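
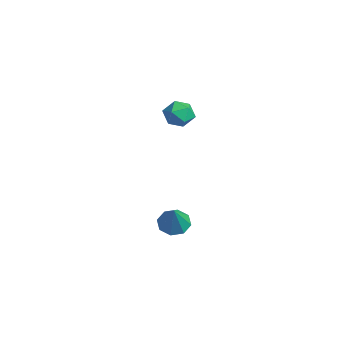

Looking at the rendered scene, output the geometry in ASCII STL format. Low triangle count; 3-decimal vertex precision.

solid 
facet normal 0.316 -0.188 0.930
outer loop
vertex -1.174 -0.843 4.025
vertex -1.756 -1.152 4.16
vertex -1.238 -1.503 3.913
endloop
endfacet
facet normal 0.865 -0.164 0.474
outer loop
vertex -1.174 -0.843 4.025
vertex -1.238 -1.503 3.913
vertex -0.919 -1.115 3.466
endloop
endfacet
facet normal 0.864 0.476 0.163
outer loop
vertex -1.174 -0.843 4.025
vertex -0.919 -1.115 3.466
vertex -1.239 -0.524 3.436
endloop
endfacet
facet normal 0.314 0.849 0.425
outer loop
vertex -1.174 -0.843 4.025
vertex -1.239 -0.524 3.436
vertex -1.757 -0.547 3.865
endloop
endfacet
facet normal -0.024 0.438 0.899
outer loop
vertex -1.174 -0.843 4.025
vertex -1.757 -0.547 3.865
vertex -1.756 -1.152 4.16
endloop
endfacet
facet normal 0.754 -0.656 -0.031
outer loop
vertex -0.919 -1.115 3.466
vertex -1.238 -1.503 3.913
vertex -1.343 -1.593 3.255
endloop
endfacet
facet normal -0.134 -0.695 0.707
outer loop
vertex -1.238 -1.503 3.913
vertex -1.756 -1.152 4.16
vertex -1.861 -1.616 3.684
endloop
endfacet
facet normal -0.685 0.318 0.655
outer loop
vertex -1.756 -1.152 4.16
vertex -1.757 -0.547 3.865
vertex -2.181 -1.025 3.654
endloop
endfacet
facet normal -0.137 0.984 -0.113
outer loop
vertex -1.757 -0.547 3.865
vertex -1.239 -0.524 3.436
vertex -1.862 -0.637 3.207
endloop
endfacet
facet normal 0.753 0.380 -0.537
outer loop
vertex -1.239 -0.524 3.436
vertex -0.919 -1.115 3.466
vertex -1.344 -0.988 2.96
endloop
endfacet
facet normal -0.314 -0.849 -0.425
outer loop
vertex -1.926 -1.297 3.095
vertex -1.343 -1.593 3.255
vertex -1.861 -1.616 3.684
endloop
endfacet
facet normal -0.864 -0.476 -0.163
outer loop
vertex -1.926 -1.297 3.095
vertex -1.861 -1.616 3.684
vertex -2.181 -1.025 3.654
endloop
endfacet
facet normal -0.865 0.164 -0.474
outer loop
vertex -1.926 -1.297 3.095
vertex -2.181 -1.025 3.654
vertex -1.862 -0.637 3.207
endloop
endfacet
facet normal -0.316 0.188 -0.930
outer loop
vertex -1.926 -1.297 3.095
vertex -1.862 -0.637 3.207
vertex -1.344 -0.988 2.96
endloop
endfacet
facet normal 0.024 -0.438 -0.899
outer loop
vertex -1.926 -1.297 3.095
vertex -1.344 -0.988 2.96
vertex -1.343 -1.593 3.255
endloop
endfacet
facet normal 0.137 -0.984 0.113
outer loop
vertex -1.861 -1.616 3.684
vertex -1.343 -1.593 3.255
vertex -1.238 -1.503 3.913
endloop
endfacet
facet normal -0.753 -0.380 0.537
outer loop
vertex -2.181 -1.025 3.654
vertex -1.861 -1.616 3.684
vertex -1.756 -1.152 4.16
endloop
endfacet
facet normal -0.754 0.656 0.031
outer loop
vertex -1.862 -0.637 3.207
vertex -2.181 -1.025 3.654
vertex -1.757 -0.547 3.865
endloop
endfacet
facet normal 0.134 0.695 -0.707
outer loop
vertex -1.344 -0.988 2.96
vertex -1.862 -0.637 3.207
vertex -1.239 -0.524 3.436
endloop
endfacet
facet normal 0.685 -0.318 -0.655
outer loop
vertex -1.343 -1.593 3.255
vertex -1.344 -0.988 2.96
vertex -0.919 -1.115 3.466
endloop
endfacet
facet normal -0.505 0.223 -0.834
outer loop
vertex -0.279 -1.108 -1.848
vertex -0.635 -1.66 -1.78
vertex -0.698 -1.036 -1.575
endloop
endfacet
facet normal 0.417 0.802 0.428
outer loop
vertex -0.279 -1.108 -1.848
vertex -0.698 -1.036 -1.575
vertex 0.095 -1.98 -0.58
endloop
endfacet
facet normal -0.507 0.222 -0.833
outer loop
vertex -0.698 -1.036 -1.575
vertex -0.635 -1.66 -1.78
vertex -1.079 -1.329 -1.421
endloop
endfacet
facet normal -0.185 0.635 0.750
outer loop
vertex -0.698 -1.036 -1.575
vertex -1.079 -1.329 -1.421
vertex 0.095 -1.98 -0.58
endloop
endfacet
facet normal -0.507 0.223 -0.833
outer loop
vertex -1.079 -1.329 -1.421
vertex -0.635 -1.66 -1.78
vertex -1.2 -1.816 -1.478
endloop
endfacet
facet normal -0.566 0.044 0.824
outer loop
vertex -1.079 -1.329 -1.421
vertex -1.2 -1.816 -1.478
vertex 0.095 -1.98 -0.58
endloop
endfacet
facet normal -0.507 0.222 -0.833
outer loop
vertex -1.2 -1.816 -1.478
vertex -0.635 -1.66 -1.78
vertex -0.99 -2.212 -1.711
endloop
endfacet
facet normal -0.498 -0.621 0.605
outer loop
vertex -1.2 -1.816 -1.478
vertex -0.99 -2.212 -1.711
vertex 0.095 -1.98 -0.58
endloop
endfacet
facet normal -0.507 0.222 -0.833
outer loop
vertex -0.99 -2.212 -1.711
vertex -0.635 -1.66 -1.78
vertex -0.571 -2.284 -1.985
endloop
endfacet
facet normal -0.023 -0.975 0.222
outer loop
vertex -0.99 -2.212 -1.711
vertex -0.571 -2.284 -1.985
vertex 0.095 -1.98 -0.58
endloop
endfacet
facet normal -0.506 0.222 -0.834
outer loop
vertex -0.571 -2.284 -1.985
vertex -0.635 -1.66 -1.78
vertex -0.19 -1.99 -2.138
endloop
endfacet
facet normal 0.582 -0.807 -0.101
outer loop
vertex -0.571 -2.284 -1.985
vertex -0.19 -1.99 -2.138
vertex 0.095 -1.98 -0.58
endloop
endfacet
facet normal -0.506 0.222 -0.833
outer loop
vertex -0.19 -1.99 -2.138
vertex -0.635 -1.66 -1.78
vertex -0.069 -1.503 -2.082
endloop
endfacet
facet normal 0.960 -0.219 -0.174
outer loop
vertex -0.19 -1.99 -2.138
vertex -0.069 -1.503 -2.082
vertex 0.095 -1.98 -0.58
endloop
endfacet
facet normal -0.506 0.224 -0.833
outer loop
vertex -0.069 -1.503 -2.082
vertex -0.635 -1.66 -1.78
vertex -0.279 -1.108 -1.848
endloop
endfacet
facet normal 0.893 0.448 0.045
outer loop
vertex -0.069 -1.503 -2.082
vertex -0.279 -1.108 -1.848
vertex 0.095 -1.98 -0.58
endloop
endfacet

endsolid


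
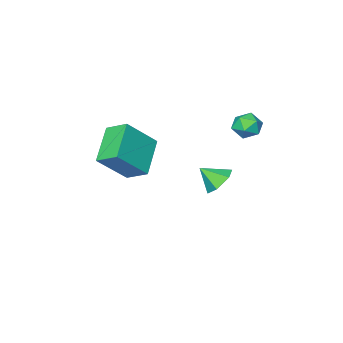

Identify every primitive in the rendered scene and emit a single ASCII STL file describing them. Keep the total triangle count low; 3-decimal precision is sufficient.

solid 
facet normal -0.692 0.143 -0.708
outer loop
vertex -0.642 -0.062 2.794
vertex 0.61 0.985 1.783
vertex -0.285 -1.012 2.253
endloop
endfacet
facet normal -0.652 -0.545 0.527
outer loop
vertex 1.03 -1.285 3.597
vertex -0.642 -0.062 2.794
vertex -0.285 -1.012 2.253
endloop
endfacet
facet normal -0.692 0.144 -0.707
outer loop
vertex -0.285 -1.012 2.253
vertex 0.61 0.985 1.783
vertex 0.967 0.035 1.241
endloop
endfacet
facet normal 0.310 -0.826 -0.471
outer loop
vertex 0.967 0.035 1.241
vertex 1.03 -1.285 3.597
vertex -0.285 -1.012 2.253
endloop
endfacet
facet normal -0.310 0.826 0.471
outer loop
vertex -0.642 -0.062 2.794
vertex 1.925 0.712 3.127
vertex 0.61 0.985 1.783
endloop
endfacet
facet normal -0.652 -0.545 0.527
outer loop
vertex 0.673 -0.335 4.139
vertex -0.642 -0.062 2.794
vertex 1.03 -1.285 3.597
endloop
endfacet
facet normal -0.310 0.826 0.471
outer loop
vertex 0.673 -0.335 4.139
vertex 1.925 0.712 3.127
vertex -0.642 -0.062 2.794
endloop
endfacet
facet normal 0.652 0.546 -0.527
outer loop
vertex 0.61 0.985 1.783
vertex 1.925 0.712 3.127
vertex 0.967 0.035 1.241
endloop
endfacet
facet normal 0.310 -0.826 -0.471
outer loop
vertex 2.282 -0.238 2.586
vertex 1.03 -1.285 3.597
vertex 0.967 0.035 1.241
endloop
endfacet
facet normal 0.652 0.545 -0.527
outer loop
vertex 0.967 0.035 1.241
vertex 1.925 0.712 3.127
vertex 2.282 -0.238 2.586
endloop
endfacet
facet normal 0.692 -0.144 0.708
outer loop
vertex 2.282 -0.238 2.586
vertex 0.673 -0.335 4.139
vertex 1.03 -1.285 3.597
endloop
endfacet
facet normal 0.692 -0.143 0.708
outer loop
vertex 1.925 0.712 3.127
vertex 0.673 -0.335 4.139
vertex 2.282 -0.238 2.586
endloop
endfacet
facet normal -0.507 0.576 -0.641
outer loop
vertex -3.383 -0.181 -1.425
vertex -4.002 -0.129 -0.889
vertex -3.396 0.424 -0.871
endloop
endfacet
facet normal 1.000 -0.003 0.026
outer loop
vertex -3.383 -0.181 -1.425
vertex -3.396 0.424 -0.871
vertex -3.418 -0.791 -0.151
endloop
endfacet
facet normal -0.507 0.576 -0.641
outer loop
vertex -3.396 0.424 -0.871
vertex -4.002 -0.129 -0.889
vertex -4.015 0.476 -0.335
endloop
endfacet
facet normal 0.621 0.391 0.679
outer loop
vertex -3.396 0.424 -0.871
vertex -4.015 0.476 -0.335
vertex -3.418 -0.791 -0.151
endloop
endfacet
facet normal -0.507 0.576 -0.641
outer loop
vertex -4.015 0.476 -0.335
vertex -4.002 -0.129 -0.889
vertex -4.62 -0.077 -0.353
endloop
endfacet
facet normal -0.112 0.091 0.990
outer loop
vertex -4.015 0.476 -0.335
vertex -4.62 -0.077 -0.353
vertex -3.418 -0.791 -0.151
endloop
endfacet
facet normal -0.507 0.576 -0.641
outer loop
vertex -4.62 -0.077 -0.353
vertex -4.002 -0.129 -0.889
vertex -4.607 -0.682 -0.907
endloop
endfacet
facet normal -0.467 -0.603 0.647
outer loop
vertex -4.62 -0.077 -0.353
vertex -4.607 -0.682 -0.907
vertex -3.418 -0.791 -0.151
endloop
endfacet
facet normal -0.507 0.575 -0.642
outer loop
vertex -4.607 -0.682 -0.907
vertex -4.002 -0.129 -0.889
vertex -3.988 -0.734 -1.442
endloop
endfacet
facet normal -0.088 -0.996 -0.005
outer loop
vertex -4.607 -0.682 -0.907
vertex -3.988 -0.734 -1.442
vertex -3.418 -0.791 -0.151
endloop
endfacet
facet normal -0.507 0.575 -0.642
outer loop
vertex -3.988 -0.734 -1.442
vertex -4.002 -0.129 -0.889
vertex -3.383 -0.181 -1.425
endloop
endfacet
facet normal 0.645 -0.696 -0.316
outer loop
vertex -3.988 -0.734 -1.442
vertex -3.383 -0.181 -1.425
vertex -3.418 -0.791 -0.151
endloop
endfacet
facet normal -0.511 0.844 0.162
outer loop
vertex -4.05 2.332 3.145
vertex -4.58 1.951 3.461
vertex -4.03 2.207 3.86
endloop
endfacet
facet normal 0.193 0.967 0.164
outer loop
vertex -4.05 2.332 3.145
vertex -4.03 2.207 3.86
vertex -3.424 2.153 3.465
endloop
endfacet
facet normal 0.455 0.759 -0.465
outer loop
vertex -4.05 2.332 3.145
vertex -3.424 2.153 3.465
vertex -3.598 1.864 2.823
endloop
endfacet
facet normal -0.086 0.507 -0.858
outer loop
vertex -4.05 2.332 3.145
vertex -3.598 1.864 2.823
vertex -4.313 1.739 2.821
endloop
endfacet
facet normal -0.683 0.560 -0.470
outer loop
vertex -4.05 2.332 3.145
vertex -4.313 1.739 2.821
vertex -4.58 1.951 3.461
endloop
endfacet
facet normal 0.487 0.559 0.671
outer loop
vertex -3.424 2.153 3.465
vertex -4.03 2.207 3.86
vertex -3.567 1.661 3.979
endloop
endfacet
facet normal -0.652 0.361 0.667
outer loop
vertex -4.03 2.207 3.86
vertex -4.58 1.951 3.461
vertex -4.282 1.536 3.977
endloop
endfacet
facet normal -0.930 -0.100 -0.355
outer loop
vertex -4.58 1.951 3.461
vertex -4.313 1.739 2.821
vertex -4.456 1.247 3.335
endloop
endfacet
facet normal 0.035 -0.184 -0.982
outer loop
vertex -4.313 1.739 2.821
vertex -3.598 1.864 2.823
vertex -3.85 1.193 2.94
endloop
endfacet
facet normal 0.911 0.223 -0.347
outer loop
vertex -3.598 1.864 2.823
vertex -3.424 2.153 3.465
vertex -3.3 1.449 3.339
endloop
endfacet
facet normal 0.086 -0.507 0.858
outer loop
vertex -3.83 1.068 3.655
vertex -3.567 1.661 3.979
vertex -4.282 1.536 3.977
endloop
endfacet
facet normal -0.455 -0.759 0.465
outer loop
vertex -3.83 1.068 3.655
vertex -4.282 1.536 3.977
vertex -4.456 1.247 3.335
endloop
endfacet
facet normal -0.193 -0.967 -0.164
outer loop
vertex -3.83 1.068 3.655
vertex -4.456 1.247 3.335
vertex -3.85 1.193 2.94
endloop
endfacet
facet normal 0.511 -0.844 -0.162
outer loop
vertex -3.83 1.068 3.655
vertex -3.85 1.193 2.94
vertex -3.3 1.449 3.339
endloop
endfacet
facet normal 0.683 -0.560 0.470
outer loop
vertex -3.83 1.068 3.655
vertex -3.3 1.449 3.339
vertex -3.567 1.661 3.979
endloop
endfacet
facet normal -0.035 0.184 0.982
outer loop
vertex -4.282 1.536 3.977
vertex -3.567 1.661 3.979
vertex -4.03 2.207 3.86
endloop
endfacet
facet normal -0.911 -0.223 0.347
outer loop
vertex -4.456 1.247 3.335
vertex -4.282 1.536 3.977
vertex -4.58 1.951 3.461
endloop
endfacet
facet normal -0.487 -0.559 -0.671
outer loop
vertex -3.85 1.193 2.94
vertex -4.456 1.247 3.335
vertex -4.313 1.739 2.821
endloop
endfacet
facet normal 0.652 -0.361 -0.667
outer loop
vertex -3.3 1.449 3.339
vertex -3.85 1.193 2.94
vertex -3.598 1.864 2.823
endloop
endfacet
facet normal 0.930 0.100 0.355
outer loop
vertex -3.567 1.661 3.979
vertex -3.3 1.449 3.339
vertex -3.424 2.153 3.465
endloop
endfacet

endsolid


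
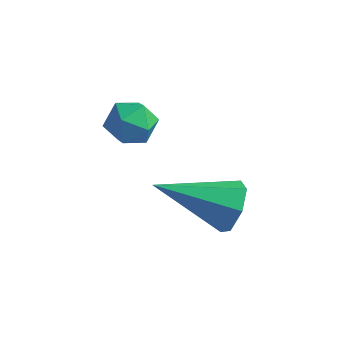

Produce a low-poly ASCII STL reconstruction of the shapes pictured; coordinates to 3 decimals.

solid 
facet normal 0.805 0.429 -0.410
outer loop
vertex 3.027 -1.785 2.051
vertex 2.547 -1.342 1.573
vertex 2.828 -1.163 2.311
endloop
endfacet
facet normal 0.239 -0.308 0.921
outer loop
vertex 3.027 -1.785 2.051
vertex 2.828 -1.163 2.311
vertex 0.793 -2.278 2.467
endloop
endfacet
facet normal 0.804 0.429 -0.410
outer loop
vertex 2.828 -1.163 2.311
vertex 2.547 -1.342 1.573
vertex 2.417 -0.676 2.015
endloop
endfacet
facet normal -0.157 0.413 0.897
outer loop
vertex 2.828 -1.163 2.311
vertex 2.417 -0.676 2.015
vertex 0.793 -2.278 2.467
endloop
endfacet
facet normal 0.804 0.429 -0.411
outer loop
vertex 2.417 -0.676 2.015
vertex 2.547 -1.342 1.573
vertex 2.104 -0.691 1.386
endloop
endfacet
facet normal -0.628 0.720 0.295
outer loop
vertex 2.417 -0.676 2.015
vertex 2.104 -0.691 1.386
vertex 0.793 -2.278 2.467
endloop
endfacet
facet normal 0.804 0.429 -0.411
outer loop
vertex 2.104 -0.691 1.386
vertex 2.547 -1.342 1.573
vertex 2.124 -1.196 0.897
endloop
endfacet
facet normal -0.818 0.383 -0.429
outer loop
vertex 2.104 -0.691 1.386
vertex 2.124 -1.196 0.897
vertex 0.793 -2.278 2.467
endloop
endfacet
facet normal 0.804 0.429 -0.411
outer loop
vertex 2.124 -1.196 0.897
vertex 2.547 -1.342 1.573
vertex 2.463 -1.811 0.918
endloop
endfacet
facet normal -0.584 -0.347 -0.734
outer loop
vertex 2.124 -1.196 0.897
vertex 2.463 -1.811 0.918
vertex 0.793 -2.278 2.467
endloop
endfacet
facet normal 0.805 0.429 -0.410
outer loop
vertex 2.463 -1.811 0.918
vertex 2.547 -1.342 1.573
vertex 2.865 -2.074 1.431
endloop
endfacet
facet normal -0.104 -0.916 -0.388
outer loop
vertex 2.463 -1.811 0.918
vertex 2.865 -2.074 1.431
vertex 0.793 -2.278 2.467
endloop
endfacet
facet normal 0.805 0.429 -0.410
outer loop
vertex 2.865 -2.074 1.431
vertex 2.547 -1.342 1.573
vertex 3.027 -1.785 2.051
endloop
endfacet
facet normal 0.264 -0.899 0.350
outer loop
vertex 2.865 -2.074 1.431
vertex 3.027 -1.785 2.051
vertex 0.793 -2.278 2.467
endloop
endfacet
facet normal -0.232 0.568 0.790
outer loop
vertex -0.661 -0.405 3.562
vertex -0.985 -1.002 3.896
vertex -0.25 -0.858 4.008
endloop
endfacet
facet normal 0.367 0.800 0.475
outer loop
vertex -0.661 -0.405 3.562
vertex -0.25 -0.858 4.008
vertex 0.04 -0.604 3.356
endloop
endfacet
facet normal 0.212 0.956 -0.203
outer loop
vertex -0.661 -0.405 3.562
vertex 0.04 -0.604 3.356
vertex -0.516 -0.59 2.843
endloop
endfacet
facet normal -0.482 0.820 -0.308
outer loop
vertex -0.661 -0.405 3.562
vertex -0.516 -0.59 2.843
vertex -1.149 -0.837 3.176
endloop
endfacet
facet normal -0.755 0.580 0.305
outer loop
vertex -0.661 -0.405 3.562
vertex -1.149 -0.837 3.176
vertex -0.985 -1.002 3.896
endloop
endfacet
facet normal 0.839 0.265 0.476
outer loop
vertex 0.04 -0.604 3.356
vertex -0.25 -0.858 4.008
vertex 0.149 -1.323 3.564
endloop
endfacet
facet normal -0.128 -0.111 0.985
outer loop
vertex -0.25 -0.858 4.008
vertex -0.985 -1.002 3.896
vertex -0.484 -1.57 3.897
endloop
endfacet
facet normal -0.975 -0.090 0.202
outer loop
vertex -0.985 -1.002 3.896
vertex -1.149 -0.837 3.176
vertex -1.04 -1.556 3.384
endloop
endfacet
facet normal -0.533 0.299 -0.792
outer loop
vertex -1.149 -0.837 3.176
vertex -0.516 -0.59 2.843
vertex -0.75 -1.302 2.732
endloop
endfacet
facet normal 0.587 0.517 -0.623
outer loop
vertex -0.516 -0.59 2.843
vertex 0.04 -0.604 3.356
vertex -0.015 -1.158 2.844
endloop
endfacet
facet normal 0.482 -0.820 0.308
outer loop
vertex -0.339 -1.755 3.178
vertex 0.149 -1.323 3.564
vertex -0.484 -1.57 3.897
endloop
endfacet
facet normal -0.212 -0.956 0.203
outer loop
vertex -0.339 -1.755 3.178
vertex -0.484 -1.57 3.897
vertex -1.04 -1.556 3.384
endloop
endfacet
facet normal -0.367 -0.800 -0.475
outer loop
vertex -0.339 -1.755 3.178
vertex -1.04 -1.556 3.384
vertex -0.75 -1.302 2.732
endloop
endfacet
facet normal 0.232 -0.568 -0.790
outer loop
vertex -0.339 -1.755 3.178
vertex -0.75 -1.302 2.732
vertex -0.015 -1.158 2.844
endloop
endfacet
facet normal 0.755 -0.580 -0.305
outer loop
vertex -0.339 -1.755 3.178
vertex -0.015 -1.158 2.844
vertex 0.149 -1.323 3.564
endloop
endfacet
facet normal 0.533 -0.299 0.792
outer loop
vertex -0.484 -1.57 3.897
vertex 0.149 -1.323 3.564
vertex -0.25 -0.858 4.008
endloop
endfacet
facet normal -0.587 -0.517 0.623
outer loop
vertex -1.04 -1.556 3.384
vertex -0.484 -1.57 3.897
vertex -0.985 -1.002 3.896
endloop
endfacet
facet normal -0.839 -0.265 -0.476
outer loop
vertex -0.75 -1.302 2.732
vertex -1.04 -1.556 3.384
vertex -1.149 -0.837 3.176
endloop
endfacet
facet normal 0.128 0.111 -0.985
outer loop
vertex -0.015 -1.158 2.844
vertex -0.75 -1.302 2.732
vertex -0.516 -0.59 2.843
endloop
endfacet
facet normal 0.975 0.090 -0.202
outer loop
vertex 0.149 -1.323 3.564
vertex -0.015 -1.158 2.844
vertex 0.04 -0.604 3.356
endloop
endfacet

endsolid


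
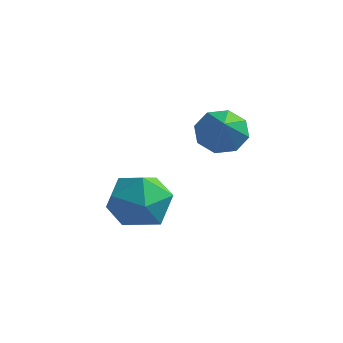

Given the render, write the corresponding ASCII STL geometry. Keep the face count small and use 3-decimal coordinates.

solid 
facet normal -0.568 0.764 0.307
outer loop
vertex -1.14 -2.449 -1.745
vertex -1.349 -3.004 -0.752
vertex -0.44 -2.294 -0.837
endloop
endfacet
facet normal -0.051 0.990 -0.130
outer loop
vertex -1.14 -2.449 -1.745
vertex -0.44 -2.294 -0.837
vertex 0.006 -2.41 -1.898
endloop
endfacet
facet normal -0.122 0.648 -0.752
outer loop
vertex -1.14 -2.449 -1.745
vertex 0.006 -2.41 -1.898
vertex -0.628 -3.192 -2.468
endloop
endfacet
facet normal -0.683 0.210 -0.699
outer loop
vertex -1.14 -2.449 -1.745
vertex -0.628 -3.192 -2.468
vertex -1.465 -3.559 -1.76
endloop
endfacet
facet normal -0.959 0.281 -0.045
outer loop
vertex -1.14 -2.449 -1.745
vertex -1.465 -3.559 -1.76
vertex -1.349 -3.004 -0.752
endloop
endfacet
facet normal 0.576 0.803 0.154
outer loop
vertex 0.006 -2.41 -1.898
vertex -0.44 -2.294 -0.837
vertex 0.505 -2.941 -1.0
endloop
endfacet
facet normal -0.260 0.436 0.862
outer loop
vertex -0.44 -2.294 -0.837
vertex -1.349 -3.004 -0.752
vertex -0.332 -3.308 -0.292
endloop
endfacet
facet normal -0.892 -0.344 0.292
outer loop
vertex -1.349 -3.004 -0.752
vertex -1.465 -3.559 -1.76
vertex -0.966 -4.09 -0.862
endloop
endfacet
facet normal -0.447 -0.460 -0.767
outer loop
vertex -1.465 -3.559 -1.76
vertex -0.628 -3.192 -2.468
vertex -0.52 -4.206 -1.923
endloop
endfacet
facet normal 0.460 0.249 -0.852
outer loop
vertex -0.628 -3.192 -2.468
vertex 0.006 -2.41 -1.898
vertex 0.389 -3.496 -2.008
endloop
endfacet
facet normal 0.683 -0.210 0.699
outer loop
vertex 0.18 -4.051 -1.015
vertex 0.505 -2.941 -1.0
vertex -0.332 -3.308 -0.292
endloop
endfacet
facet normal 0.122 -0.648 0.752
outer loop
vertex 0.18 -4.051 -1.015
vertex -0.332 -3.308 -0.292
vertex -0.966 -4.09 -0.862
endloop
endfacet
facet normal 0.051 -0.990 0.130
outer loop
vertex 0.18 -4.051 -1.015
vertex -0.966 -4.09 -0.862
vertex -0.52 -4.206 -1.923
endloop
endfacet
facet normal 0.568 -0.764 -0.307
outer loop
vertex 0.18 -4.051 -1.015
vertex -0.52 -4.206 -1.923
vertex 0.389 -3.496 -2.008
endloop
endfacet
facet normal 0.959 -0.281 0.045
outer loop
vertex 0.18 -4.051 -1.015
vertex 0.389 -3.496 -2.008
vertex 0.505 -2.941 -1.0
endloop
endfacet
facet normal 0.447 0.460 0.767
outer loop
vertex -0.332 -3.308 -0.292
vertex 0.505 -2.941 -1.0
vertex -0.44 -2.294 -0.837
endloop
endfacet
facet normal -0.460 -0.249 0.852
outer loop
vertex -0.966 -4.09 -0.862
vertex -0.332 -3.308 -0.292
vertex -1.349 -3.004 -0.752
endloop
endfacet
facet normal -0.576 -0.803 -0.154
outer loop
vertex -0.52 -4.206 -1.923
vertex -0.966 -4.09 -0.862
vertex -1.465 -3.559 -1.76
endloop
endfacet
facet normal 0.260 -0.436 -0.862
outer loop
vertex 0.389 -3.496 -2.008
vertex -0.52 -4.206 -1.923
vertex -0.628 -3.192 -2.468
endloop
endfacet
facet normal 0.892 0.344 -0.292
outer loop
vertex 0.505 -2.941 -1.0
vertex 0.389 -3.496 -2.008
vertex 0.006 -2.41 -1.898
endloop
endfacet
facet normal -0.400 0.683 -0.611
outer loop
vertex 0.956 0.901 0.534
vertex 0.43 0.285 0.19
vertex 0.37 0.85 0.861
endloop
endfacet
facet normal 0.425 0.381 0.821
outer loop
vertex 0.956 0.901 0.534
vertex 0.37 0.85 0.861
vertex 1.15 -0.945 1.29
endloop
endfacet
facet normal -0.399 0.683 -0.611
outer loop
vertex 0.37 0.85 0.861
vertex 0.43 0.285 0.19
vertex -0.181 0.469 0.795
endloop
endfacet
facet normal -0.212 0.139 0.967
outer loop
vertex 0.37 0.85 0.861
vertex -0.181 0.469 0.795
vertex 1.15 -0.945 1.29
endloop
endfacet
facet normal -0.400 0.683 -0.611
outer loop
vertex -0.181 0.469 0.795
vertex 0.43 0.285 0.19
vertex -0.374 -0.021 0.374
endloop
endfacet
facet normal -0.629 -0.349 0.695
outer loop
vertex -0.181 0.469 0.795
vertex -0.374 -0.021 0.374
vertex 1.15 -0.945 1.29
endloop
endfacet
facet normal -0.400 0.683 -0.611
outer loop
vertex -0.374 -0.021 0.374
vertex 0.43 0.285 0.19
vertex -0.095 -0.331 -0.155
endloop
endfacet
facet normal -0.581 -0.798 0.161
outer loop
vertex -0.374 -0.021 0.374
vertex -0.095 -0.331 -0.155
vertex 1.15 -0.945 1.29
endloop
endfacet
facet normal -0.400 0.683 -0.612
outer loop
vertex -0.095 -0.331 -0.155
vertex 0.43 0.285 0.19
vertex 0.491 -0.281 -0.482
endloop
endfacet
facet normal -0.097 -0.943 -0.318
outer loop
vertex -0.095 -0.331 -0.155
vertex 0.491 -0.281 -0.482
vertex 1.15 -0.945 1.29
endloop
endfacet
facet normal -0.400 0.683 -0.611
outer loop
vertex 0.491 -0.281 -0.482
vertex 0.43 0.285 0.19
vertex 1.042 0.101 -0.416
endloop
endfacet
facet normal 0.542 -0.701 -0.464
outer loop
vertex 0.491 -0.281 -0.482
vertex 1.042 0.101 -0.416
vertex 1.15 -0.945 1.29
endloop
endfacet
facet normal -0.399 0.684 -0.611
outer loop
vertex 1.042 0.101 -0.416
vertex 0.43 0.285 0.19
vertex 1.235 0.59 0.005
endloop
endfacet
facet normal 0.958 -0.213 -0.191
outer loop
vertex 1.042 0.101 -0.416
vertex 1.235 0.59 0.005
vertex 1.15 -0.945 1.29
endloop
endfacet
facet normal -0.399 0.683 -0.612
outer loop
vertex 1.235 0.59 0.005
vertex 0.43 0.285 0.19
vertex 0.956 0.901 0.534
endloop
endfacet
facet normal 0.910 0.235 0.341
outer loop
vertex 1.235 0.59 0.005
vertex 0.956 0.901 0.534
vertex 1.15 -0.945 1.29
endloop
endfacet

endsolid


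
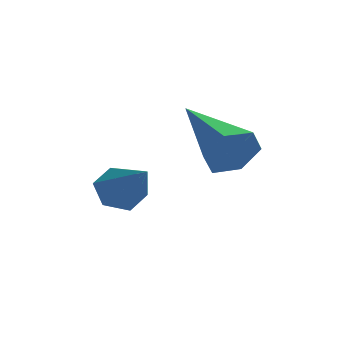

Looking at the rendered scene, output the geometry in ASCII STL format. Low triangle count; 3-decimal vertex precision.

solid 
facet normal 0.450 -0.852 -0.269
outer loop
vertex 2.802 0.319 -2.406
vertex 2.611 0.033 -1.819
vertex 2.207 -0.008 -2.365
endloop
endfacet
facet normal -0.299 0.438 -0.847
outer loop
vertex 2.802 0.319 -2.406
vertex 2.207 -0.008 -2.365
vertex 1.709 1.747 -1.281
endloop
endfacet
facet normal 0.449 -0.852 -0.268
outer loop
vertex 2.207 -0.008 -2.365
vertex 2.611 0.033 -1.819
vertex 2.017 -0.293 -1.777
endloop
endfacet
facet normal -0.941 -0.061 -0.334
outer loop
vertex 2.207 -0.008 -2.365
vertex 2.017 -0.293 -1.777
vertex 1.709 1.747 -1.281
endloop
endfacet
facet normal 0.449 -0.852 -0.269
outer loop
vertex 2.017 -0.293 -1.777
vertex 2.611 0.033 -1.819
vertex 2.421 -0.252 -1.232
endloop
endfacet
facet normal -0.767 -0.259 0.588
outer loop
vertex 2.017 -0.293 -1.777
vertex 2.421 -0.252 -1.232
vertex 1.709 1.747 -1.281
endloop
endfacet
facet normal 0.449 -0.852 -0.268
outer loop
vertex 2.421 -0.252 -1.232
vertex 2.611 0.033 -1.819
vertex 3.016 0.075 -1.274
endloop
endfacet
facet normal 0.048 0.041 0.998
outer loop
vertex 2.421 -0.252 -1.232
vertex 3.016 0.075 -1.274
vertex 1.709 1.747 -1.281
endloop
endfacet
facet normal 0.449 -0.852 -0.268
outer loop
vertex 3.016 0.075 -1.274
vertex 2.611 0.033 -1.819
vertex 3.206 0.36 -1.861
endloop
endfacet
facet normal 0.688 0.540 0.485
outer loop
vertex 3.016 0.075 -1.274
vertex 3.206 0.36 -1.861
vertex 1.709 1.747 -1.281
endloop
endfacet
facet normal 0.449 -0.852 -0.269
outer loop
vertex 3.206 0.36 -1.861
vertex 2.611 0.033 -1.819
vertex 2.802 0.319 -2.406
endloop
endfacet
facet normal 0.514 0.738 -0.437
outer loop
vertex 3.206 0.36 -1.861
vertex 2.802 0.319 -2.406
vertex 1.709 1.747 -1.281
endloop
endfacet
facet normal -0.358 0.680 -0.640
outer loop
vertex 0.554 0.802 -3.82
vertex 0.348 1.134 -3.352
vertex 0.911 1.227 -3.568
endloop
endfacet
facet normal 0.803 -0.431 -0.411
outer loop
vertex 0.554 0.802 -3.82
vertex 0.911 1.227 -3.568
vertex 0.912 0.066 -2.348
endloop
endfacet
facet normal -0.358 0.680 -0.640
outer loop
vertex 0.911 1.227 -3.568
vertex 0.348 1.134 -3.352
vertex 0.705 1.559 -3.1
endloop
endfacet
facet normal 0.939 0.249 0.236
outer loop
vertex 0.911 1.227 -3.568
vertex 0.705 1.559 -3.1
vertex 0.912 0.066 -2.348
endloop
endfacet
facet normal -0.359 0.680 -0.639
outer loop
vertex 0.705 1.559 -3.1
vertex 0.348 1.134 -3.352
vertex 0.142 1.466 -2.883
endloop
endfacet
facet normal 0.251 0.463 0.850
outer loop
vertex 0.705 1.559 -3.1
vertex 0.142 1.466 -2.883
vertex 0.912 0.066 -2.348
endloop
endfacet
facet normal -0.360 0.679 -0.639
outer loop
vertex 0.142 1.466 -2.883
vertex 0.348 1.134 -3.352
vertex -0.214 1.04 -3.135
endloop
endfacet
facet normal -0.575 -0.004 0.818
outer loop
vertex 0.142 1.466 -2.883
vertex -0.214 1.04 -3.135
vertex 0.912 0.066 -2.348
endloop
endfacet
facet normal -0.360 0.680 -0.639
outer loop
vertex -0.214 1.04 -3.135
vertex 0.348 1.134 -3.352
vertex -0.009 0.708 -3.604
endloop
endfacet
facet normal -0.711 -0.682 0.172
outer loop
vertex -0.214 1.04 -3.135
vertex -0.009 0.708 -3.604
vertex 0.912 0.066 -2.348
endloop
endfacet
facet normal -0.359 0.679 -0.640
outer loop
vertex -0.009 0.708 -3.604
vertex 0.348 1.134 -3.352
vertex 0.554 0.802 -3.82
endloop
endfacet
facet normal -0.020 -0.896 -0.443
outer loop
vertex -0.009 0.708 -3.604
vertex 0.554 0.802 -3.82
vertex 0.912 0.066 -2.348
endloop
endfacet

endsolid


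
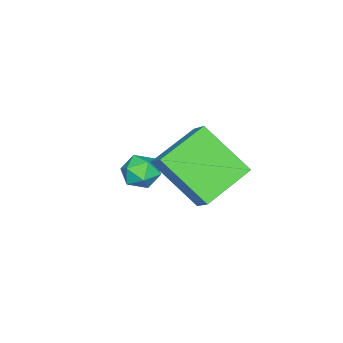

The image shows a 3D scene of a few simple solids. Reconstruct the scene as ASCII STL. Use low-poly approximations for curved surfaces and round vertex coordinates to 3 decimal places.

solid 
facet normal -0.478 -0.596 -0.645
outer loop
vertex 1.194 -1.416 -1.287
vertex -0.29 -0.885 -0.679
vertex 1.171 0.017 -2.595
endloop
endfacet
facet normal 0.879 -0.314 -0.360
outer loop
vertex 1.61 0.565 -2.001
vertex 1.194 -1.416 -1.287
vertex 1.171 0.017 -2.595
endloop
endfacet
facet normal -0.478 -0.596 -0.645
outer loop
vertex 1.171 0.017 -2.595
vertex -0.29 -0.885 -0.679
vertex -0.314 0.548 -1.986
endloop
endfacet
facet normal -0.012 0.739 -0.673
outer loop
vertex -0.314 0.548 -1.986
vertex 1.61 0.565 -2.001
vertex 1.171 0.017 -2.595
endloop
endfacet
facet normal 0.011 -0.739 0.673
outer loop
vertex 1.194 -1.416 -1.287
vertex 0.149 -0.337 -0.085
vertex -0.29 -0.885 -0.679
endloop
endfacet
facet normal 0.878 -0.314 -0.361
outer loop
vertex 1.634 -0.868 -0.694
vertex 1.194 -1.416 -1.287
vertex 1.61 0.565 -2.001
endloop
endfacet
facet normal 0.012 -0.739 0.674
outer loop
vertex 1.634 -0.868 -0.694
vertex 0.149 -0.337 -0.085
vertex 1.194 -1.416 -1.287
endloop
endfacet
facet normal -0.879 0.314 0.360
outer loop
vertex -0.29 -0.885 -0.679
vertex 0.149 -0.337 -0.085
vertex -0.314 0.548 -1.986
endloop
endfacet
facet normal -0.012 0.739 -0.674
outer loop
vertex 0.126 1.096 -1.393
vertex 1.61 0.565 -2.001
vertex -0.314 0.548 -1.986
endloop
endfacet
facet normal -0.878 0.315 0.360
outer loop
vertex -0.314 0.548 -1.986
vertex 0.149 -0.337 -0.085
vertex 0.126 1.096 -1.393
endloop
endfacet
facet normal 0.478 0.596 0.645
outer loop
vertex 0.126 1.096 -1.393
vertex 1.634 -0.868 -0.694
vertex 1.61 0.565 -2.001
endloop
endfacet
facet normal 0.478 0.596 0.645
outer loop
vertex 0.149 -0.337 -0.085
vertex 1.634 -0.868 -0.694
vertex 0.126 1.096 -1.393
endloop
endfacet
facet normal -0.753 0.656 -0.051
outer loop
vertex -1.357 -2.752 -4.039
vertex -1.43 -2.786 -3.392
vertex -1.028 -2.344 -3.652
endloop
endfacet
facet normal -0.282 0.770 -0.572
outer loop
vertex -1.357 -2.752 -4.039
vertex -1.028 -2.344 -3.652
vertex -0.732 -2.617 -4.165
endloop
endfacet
facet normal -0.230 0.172 -0.958
outer loop
vertex -1.357 -2.752 -4.039
vertex -0.732 -2.617 -4.165
vertex -0.951 -3.228 -4.222
endloop
endfacet
facet normal -0.670 -0.313 -0.673
outer loop
vertex -1.357 -2.752 -4.039
vertex -0.951 -3.228 -4.222
vertex -1.382 -3.333 -3.744
endloop
endfacet
facet normal -0.994 -0.015 -0.113
outer loop
vertex -1.357 -2.752 -4.039
vertex -1.382 -3.333 -3.744
vertex -1.43 -2.786 -3.392
endloop
endfacet
facet normal 0.352 0.895 -0.273
outer loop
vertex -0.732 -2.617 -4.165
vertex -1.028 -2.344 -3.652
vertex -0.418 -2.567 -3.596
endloop
endfacet
facet normal -0.410 0.710 0.573
outer loop
vertex -1.028 -2.344 -3.652
vertex -1.43 -2.786 -3.392
vertex -0.849 -2.672 -3.118
endloop
endfacet
facet normal -0.798 -0.374 0.473
outer loop
vertex -1.43 -2.786 -3.392
vertex -1.382 -3.333 -3.744
vertex -1.068 -3.283 -3.175
endloop
endfacet
facet normal -0.274 -0.858 -0.435
outer loop
vertex -1.382 -3.333 -3.744
vertex -0.951 -3.228 -4.222
vertex -0.772 -3.556 -3.688
endloop
endfacet
facet normal 0.437 -0.073 -0.896
outer loop
vertex -0.951 -3.228 -4.222
vertex -0.732 -2.617 -4.165
vertex -0.37 -3.114 -3.948
endloop
endfacet
facet normal 0.670 0.313 0.673
outer loop
vertex -0.443 -3.148 -3.301
vertex -0.418 -2.567 -3.596
vertex -0.849 -2.672 -3.118
endloop
endfacet
facet normal 0.230 -0.172 0.958
outer loop
vertex -0.443 -3.148 -3.301
vertex -0.849 -2.672 -3.118
vertex -1.068 -3.283 -3.175
endloop
endfacet
facet normal 0.282 -0.770 0.572
outer loop
vertex -0.443 -3.148 -3.301
vertex -1.068 -3.283 -3.175
vertex -0.772 -3.556 -3.688
endloop
endfacet
facet normal 0.753 -0.656 0.051
outer loop
vertex -0.443 -3.148 -3.301
vertex -0.772 -3.556 -3.688
vertex -0.37 -3.114 -3.948
endloop
endfacet
facet normal 0.994 0.015 0.113
outer loop
vertex -0.443 -3.148 -3.301
vertex -0.37 -3.114 -3.948
vertex -0.418 -2.567 -3.596
endloop
endfacet
facet normal 0.274 0.858 0.435
outer loop
vertex -0.849 -2.672 -3.118
vertex -0.418 -2.567 -3.596
vertex -1.028 -2.344 -3.652
endloop
endfacet
facet normal -0.437 0.073 0.896
outer loop
vertex -1.068 -3.283 -3.175
vertex -0.849 -2.672 -3.118
vertex -1.43 -2.786 -3.392
endloop
endfacet
facet normal -0.352 -0.895 0.273
outer loop
vertex -0.772 -3.556 -3.688
vertex -1.068 -3.283 -3.175
vertex -1.382 -3.333 -3.744
endloop
endfacet
facet normal 0.410 -0.710 -0.573
outer loop
vertex -0.37 -3.114 -3.948
vertex -0.772 -3.556 -3.688
vertex -0.951 -3.228 -4.222
endloop
endfacet
facet normal 0.798 0.374 -0.473
outer loop
vertex -0.418 -2.567 -3.596
vertex -0.37 -3.114 -3.948
vertex -0.732 -2.617 -4.165
endloop
endfacet

endsolid


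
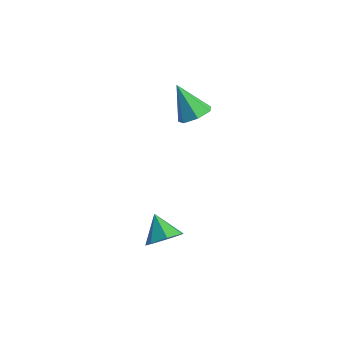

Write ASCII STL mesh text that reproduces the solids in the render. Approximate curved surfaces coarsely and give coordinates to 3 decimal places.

solid 
facet normal 0.761 -0.244 -0.602
outer loop
vertex 3.061 -2.727 0.647
vertex 2.576 -2.412 -0.094
vertex 3.168 -1.94 0.463
endloop
endfacet
facet normal 0.153 0.205 0.967
outer loop
vertex 3.061 -2.727 0.647
vertex 3.168 -1.94 0.463
vertex 1.504 -2.068 0.754
endloop
endfacet
facet normal 0.761 -0.244 -0.602
outer loop
vertex 3.168 -1.94 0.463
vertex 2.576 -2.412 -0.094
vertex 2.829 -1.508 -0.141
endloop
endfacet
facet normal 0.036 0.822 0.568
outer loop
vertex 3.168 -1.94 0.463
vertex 2.829 -1.508 -0.141
vertex 1.504 -2.068 0.754
endloop
endfacet
facet normal 0.761 -0.244 -0.601
outer loop
vertex 2.829 -1.508 -0.141
vertex 2.576 -2.412 -0.094
vertex 2.3 -1.757 -0.709
endloop
endfacet
facet normal -0.404 0.915 -0.025
outer loop
vertex 2.829 -1.508 -0.141
vertex 2.3 -1.757 -0.709
vertex 1.504 -2.068 0.754
endloop
endfacet
facet normal 0.760 -0.245 -0.602
outer loop
vertex 2.3 -1.757 -0.709
vertex 2.576 -2.412 -0.094
vertex 1.978 -2.499 -0.814
endloop
endfacet
facet normal -0.834 0.414 -0.366
outer loop
vertex 2.3 -1.757 -0.709
vertex 1.978 -2.499 -0.814
vertex 1.504 -2.068 0.754
endloop
endfacet
facet normal 0.760 -0.244 -0.602
outer loop
vertex 1.978 -2.499 -0.814
vertex 2.576 -2.412 -0.094
vertex 2.107 -3.176 -0.377
endloop
endfacet
facet normal -0.932 -0.305 -0.198
outer loop
vertex 1.978 -2.499 -0.814
vertex 2.107 -3.176 -0.377
vertex 1.504 -2.068 0.754
endloop
endfacet
facet normal 0.760 -0.244 -0.602
outer loop
vertex 2.107 -3.176 -0.377
vertex 2.576 -2.412 -0.094
vertex 2.589 -3.277 0.273
endloop
endfacet
facet normal -0.622 -0.699 0.353
outer loop
vertex 2.107 -3.176 -0.377
vertex 2.589 -3.277 0.273
vertex 1.504 -2.068 0.754
endloop
endfacet
facet normal 0.761 -0.244 -0.602
outer loop
vertex 2.589 -3.277 0.273
vertex 2.576 -2.412 -0.094
vertex 3.061 -2.727 0.647
endloop
endfacet
facet normal -0.140 -0.472 0.870
outer loop
vertex 2.589 -3.277 0.273
vertex 3.061 -2.727 0.647
vertex 1.504 -2.068 0.754
endloop
endfacet
facet normal 0.616 0.044 -0.787
outer loop
vertex -1.161 3.959 2.494
vertex -1.814 3.612 1.964
vertex -1.638 4.486 2.15
endloop
endfacet
facet normal 0.232 0.670 0.705
outer loop
vertex -1.161 3.959 2.494
vertex -1.638 4.486 2.15
vertex -3.026 3.528 3.516
endloop
endfacet
facet normal 0.615 0.044 -0.787
outer loop
vertex -1.638 4.486 2.15
vertex -1.814 3.612 1.964
vertex -2.248 4.354 1.666
endloop
endfacet
facet normal -0.382 0.893 0.238
outer loop
vertex -1.638 4.486 2.15
vertex -2.248 4.354 1.666
vertex -3.026 3.528 3.516
endloop
endfacet
facet normal 0.614 0.043 -0.788
outer loop
vertex -2.248 4.354 1.666
vertex -1.814 3.612 1.964
vertex -2.532 3.664 1.407
endloop
endfacet
facet normal -0.884 0.431 -0.179
outer loop
vertex -2.248 4.354 1.666
vertex -2.532 3.664 1.407
vertex -3.026 3.528 3.516
endloop
endfacet
facet normal 0.614 0.043 -0.788
outer loop
vertex -2.532 3.664 1.407
vertex -1.814 3.612 1.964
vertex -2.275 2.935 1.568
endloop
endfacet
facet normal -0.899 -0.369 -0.234
outer loop
vertex -2.532 3.664 1.407
vertex -2.275 2.935 1.568
vertex -3.026 3.528 3.516
endloop
endfacet
facet normal 0.614 0.043 -0.788
outer loop
vertex -2.275 2.935 1.568
vertex -1.814 3.612 1.964
vertex -1.671 2.716 2.027
endloop
endfacet
facet normal -0.415 -0.903 0.115
outer loop
vertex -2.275 2.935 1.568
vertex -1.671 2.716 2.027
vertex -3.026 3.528 3.516
endloop
endfacet
facet normal 0.615 0.043 -0.788
outer loop
vertex -1.671 2.716 2.027
vertex -1.814 3.612 1.964
vertex -1.175 3.172 2.439
endloop
endfacet
facet normal 0.204 -0.769 0.605
outer loop
vertex -1.671 2.716 2.027
vertex -1.175 3.172 2.439
vertex -3.026 3.528 3.516
endloop
endfacet
facet normal 0.615 0.044 -0.787
outer loop
vertex -1.175 3.172 2.439
vertex -1.814 3.612 1.964
vertex -1.161 3.959 2.494
endloop
endfacet
facet normal 0.492 -0.069 0.868
outer loop
vertex -1.175 3.172 2.439
vertex -1.161 3.959 2.494
vertex -3.026 3.528 3.516
endloop
endfacet

endsolid


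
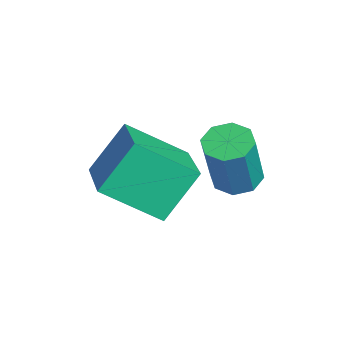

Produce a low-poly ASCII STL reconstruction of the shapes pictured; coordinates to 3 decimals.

solid 
facet normal -0.949 0.031 -0.313
outer loop
vertex -1.465 -1.965 -2.285
vertex -1.84 -1.043 -1.057
vertex -1.096 -0.52 -3.257
endloop
endfacet
facet normal 0.238 -0.583 -0.777
outer loop
vertex 0.64 -0.577 -2.683
vertex -1.465 -1.965 -2.285
vertex -1.096 -0.52 -3.257
endloop
endfacet
facet normal -0.949 0.031 -0.313
outer loop
vertex -1.096 -0.52 -3.257
vertex -1.84 -1.043 -1.057
vertex -1.471 0.402 -2.029
endloop
endfacet
facet normal 0.207 0.812 -0.546
outer loop
vertex -1.471 0.402 -2.029
vertex 0.64 -0.577 -2.683
vertex -1.096 -0.52 -3.257
endloop
endfacet
facet normal -0.207 -0.812 0.546
outer loop
vertex -1.465 -1.965 -2.285
vertex -0.104 -1.1 -0.483
vertex -1.84 -1.043 -1.057
endloop
endfacet
facet normal 0.238 -0.583 -0.777
outer loop
vertex 0.271 -2.022 -1.711
vertex -1.465 -1.965 -2.285
vertex 0.64 -0.577 -2.683
endloop
endfacet
facet normal -0.207 -0.812 0.546
outer loop
vertex 0.271 -2.022 -1.711
vertex -0.104 -1.1 -0.483
vertex -1.465 -1.965 -2.285
endloop
endfacet
facet normal -0.238 0.583 0.777
outer loop
vertex -1.84 -1.043 -1.057
vertex -0.104 -1.1 -0.483
vertex -1.471 0.402 -2.029
endloop
endfacet
facet normal 0.207 0.812 -0.546
outer loop
vertex 0.265 0.345 -1.455
vertex 0.64 -0.577 -2.683
vertex -1.471 0.402 -2.029
endloop
endfacet
facet normal -0.238 0.583 0.777
outer loop
vertex -1.471 0.402 -2.029
vertex -0.104 -1.1 -0.483
vertex 0.265 0.345 -1.455
endloop
endfacet
facet normal 0.949 -0.031 0.313
outer loop
vertex 0.265 0.345 -1.455
vertex 0.271 -2.022 -1.711
vertex 0.64 -0.577 -2.683
endloop
endfacet
facet normal 0.949 -0.031 0.313
outer loop
vertex -0.104 -1.1 -0.483
vertex 0.271 -2.022 -1.711
vertex 0.265 0.345 -1.455
endloop
endfacet
facet normal -0.296 0.200 -0.934
outer loop
vertex 0.587 1.496 -1.972
vertex 0.024 1.242 -1.848
vertex 0.272 1.82 -1.803
endloop
endfacet
facet normal 0.697 0.714 -0.069
outer loop
vertex 0.587 1.496 -1.972
vertex 0.272 1.82 -1.803
vertex 1.099 1.152 -0.356
endloop
endfacet
facet normal 0.695 0.715 -0.067
outer loop
vertex 1.099 1.152 -0.356
vertex 0.272 1.82 -1.803
vertex 0.783 1.475 -0.187
endloop
endfacet
facet normal 0.296 -0.199 0.934
outer loop
vertex 1.099 1.152 -0.356
vertex 0.783 1.475 -0.187
vertex 0.536 0.898 -0.232
endloop
endfacet
facet normal -0.295 0.199 -0.934
outer loop
vertex 0.272 1.82 -1.803
vertex 0.024 1.242 -1.848
vertex -0.188 1.805 -1.661
endloop
endfacet
facet normal 0.030 0.979 0.200
outer loop
vertex 0.272 1.82 -1.803
vertex -0.188 1.805 -1.661
vertex 0.783 1.475 -0.187
endloop
endfacet
facet normal 0.030 0.979 0.200
outer loop
vertex 0.783 1.475 -0.187
vertex -0.188 1.805 -1.661
vertex 0.323 1.46 -0.045
endloop
endfacet
facet normal 0.295 -0.199 0.935
outer loop
vertex 0.783 1.475 -0.187
vertex 0.323 1.46 -0.045
vertex 0.536 0.898 -0.232
endloop
endfacet
facet normal -0.296 0.199 -0.934
outer loop
vertex -0.188 1.805 -1.661
vertex 0.024 1.242 -1.848
vertex -0.524 1.46 -1.628
endloop
endfacet
facet normal -0.654 0.671 0.350
outer loop
vertex -0.188 1.805 -1.661
vertex -0.524 1.46 -1.628
vertex 0.323 1.46 -0.045
endloop
endfacet
facet normal -0.653 0.672 0.350
outer loop
vertex 0.323 1.46 -0.045
vertex -0.524 1.46 -1.628
vertex -0.013 1.116 -0.012
endloop
endfacet
facet normal 0.295 -0.199 0.934
outer loop
vertex 0.323 1.46 -0.045
vertex -0.013 1.116 -0.012
vertex 0.536 0.898 -0.232
endloop
endfacet
facet normal -0.296 0.199 -0.934
outer loop
vertex -0.524 1.46 -1.628
vertex 0.024 1.242 -1.848
vertex -0.539 0.988 -1.724
endloop
endfacet
facet normal -0.955 -0.030 0.296
outer loop
vertex -0.524 1.46 -1.628
vertex -0.539 0.988 -1.724
vertex -0.013 1.116 -0.012
endloop
endfacet
facet normal -0.955 -0.032 0.296
outer loop
vertex -0.013 1.116 -0.012
vertex -0.539 0.988 -1.724
vertex -0.027 0.644 -0.108
endloop
endfacet
facet normal 0.296 -0.199 0.934
outer loop
vertex -0.013 1.116 -0.012
vertex -0.027 0.644 -0.108
vertex 0.536 0.898 -0.232
endloop
endfacet
facet normal -0.296 0.199 -0.934
outer loop
vertex -0.539 0.988 -1.724
vertex 0.024 1.242 -1.848
vertex -0.223 0.665 -1.893
endloop
endfacet
facet normal -0.695 -0.716 0.068
outer loop
vertex -0.539 0.988 -1.724
vertex -0.223 0.665 -1.893
vertex -0.027 0.644 -0.108
endloop
endfacet
facet normal -0.697 -0.714 0.068
outer loop
vertex -0.027 0.644 -0.108
vertex -0.223 0.665 -1.893
vertex 0.288 0.32 -0.277
endloop
endfacet
facet normal 0.296 -0.200 0.934
outer loop
vertex -0.027 0.644 -0.108
vertex 0.288 0.32 -0.277
vertex 0.536 0.898 -0.232
endloop
endfacet
facet normal -0.295 0.199 -0.935
outer loop
vertex -0.223 0.665 -1.893
vertex 0.024 1.242 -1.848
vertex 0.237 0.68 -2.035
endloop
endfacet
facet normal -0.030 -0.979 -0.200
outer loop
vertex -0.223 0.665 -1.893
vertex 0.237 0.68 -2.035
vertex 0.288 0.32 -0.277
endloop
endfacet
facet normal -0.030 -0.979 -0.200
outer loop
vertex 0.288 0.32 -0.277
vertex 0.237 0.68 -2.035
vertex 0.748 0.335 -0.419
endloop
endfacet
facet normal 0.295 -0.199 0.934
outer loop
vertex 0.288 0.32 -0.277
vertex 0.748 0.335 -0.419
vertex 0.536 0.898 -0.232
endloop
endfacet
facet normal -0.295 0.199 -0.934
outer loop
vertex 0.237 0.68 -2.035
vertex 0.024 1.242 -1.848
vertex 0.573 1.024 -2.068
endloop
endfacet
facet normal 0.653 -0.672 -0.350
outer loop
vertex 0.237 0.68 -2.035
vertex 0.573 1.024 -2.068
vertex 0.748 0.335 -0.419
endloop
endfacet
facet normal 0.654 -0.671 -0.350
outer loop
vertex 0.748 0.335 -0.419
vertex 0.573 1.024 -2.068
vertex 1.084 0.68 -0.452
endloop
endfacet
facet normal 0.296 -0.199 0.934
outer loop
vertex 0.748 0.335 -0.419
vertex 1.084 0.68 -0.452
vertex 0.536 0.898 -0.232
endloop
endfacet
facet normal -0.296 0.199 -0.934
outer loop
vertex 0.573 1.024 -2.068
vertex 0.024 1.242 -1.848
vertex 0.587 1.496 -1.972
endloop
endfacet
facet normal 0.955 0.032 -0.295
outer loop
vertex 0.573 1.024 -2.068
vertex 0.587 1.496 -1.972
vertex 1.084 0.68 -0.452
endloop
endfacet
facet normal 0.955 0.030 -0.296
outer loop
vertex 1.084 0.68 -0.452
vertex 0.587 1.496 -1.972
vertex 1.099 1.152 -0.356
endloop
endfacet
facet normal 0.296 -0.199 0.934
outer loop
vertex 1.084 0.68 -0.452
vertex 1.099 1.152 -0.356
vertex 0.536 0.898 -0.232
endloop
endfacet

endsolid


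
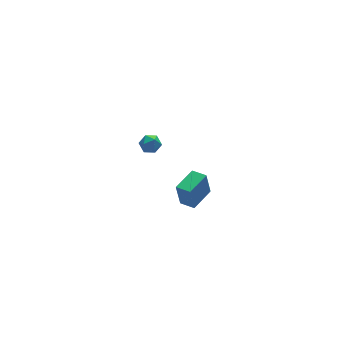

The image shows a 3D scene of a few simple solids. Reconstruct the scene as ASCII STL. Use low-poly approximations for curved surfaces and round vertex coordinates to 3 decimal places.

solid 
facet normal -0.239 -0.743 0.625
outer loop
vertex -3.056 -1.178 3.942
vertex -2.648 -1.567 3.636
vertex -2.444 -1.215 4.132
endloop
endfacet
facet normal -0.301 -0.108 0.948
outer loop
vertex -3.056 -1.178 3.942
vertex -2.444 -1.215 4.132
vertex -2.737 -0.645 4.104
endloop
endfacet
facet normal -0.767 0.284 0.576
outer loop
vertex -3.056 -1.178 3.942
vertex -2.737 -0.645 4.104
vertex -3.122 -0.645 3.591
endloop
endfacet
facet normal -0.994 -0.108 0.023
outer loop
vertex -3.056 -1.178 3.942
vertex -3.122 -0.645 3.591
vertex -3.067 -1.215 3.302
endloop
endfacet
facet normal -0.667 -0.743 0.054
outer loop
vertex -3.056 -1.178 3.942
vertex -3.067 -1.215 3.302
vertex -2.648 -1.567 3.636
endloop
endfacet
facet normal 0.334 0.217 0.917
outer loop
vertex -2.737 -0.645 4.104
vertex -2.444 -1.215 4.132
vertex -2.133 -0.705 3.898
endloop
endfacet
facet normal 0.433 -0.809 0.396
outer loop
vertex -2.444 -1.215 4.132
vertex -2.648 -1.567 3.636
vertex -2.078 -1.275 3.609
endloop
endfacet
facet normal -0.260 -0.809 -0.527
outer loop
vertex -2.648 -1.567 3.636
vertex -3.067 -1.215 3.302
vertex -2.463 -1.275 3.096
endloop
endfacet
facet normal -0.788 0.216 -0.576
outer loop
vertex -3.067 -1.215 3.302
vertex -3.122 -0.645 3.591
vertex -2.756 -0.705 3.068
endloop
endfacet
facet normal -0.421 0.850 0.316
outer loop
vertex -3.122 -0.645 3.591
vertex -2.737 -0.645 4.104
vertex -2.552 -0.353 3.564
endloop
endfacet
facet normal 0.994 0.108 -0.023
outer loop
vertex -2.144 -0.742 3.258
vertex -2.133 -0.705 3.898
vertex -2.078 -1.275 3.609
endloop
endfacet
facet normal 0.767 -0.284 -0.576
outer loop
vertex -2.144 -0.742 3.258
vertex -2.078 -1.275 3.609
vertex -2.463 -1.275 3.096
endloop
endfacet
facet normal 0.301 0.108 -0.948
outer loop
vertex -2.144 -0.742 3.258
vertex -2.463 -1.275 3.096
vertex -2.756 -0.705 3.068
endloop
endfacet
facet normal 0.239 0.743 -0.625
outer loop
vertex -2.144 -0.742 3.258
vertex -2.756 -0.705 3.068
vertex -2.552 -0.353 3.564
endloop
endfacet
facet normal 0.667 0.743 -0.054
outer loop
vertex -2.144 -0.742 3.258
vertex -2.552 -0.353 3.564
vertex -2.133 -0.705 3.898
endloop
endfacet
facet normal 0.788 -0.216 0.576
outer loop
vertex -2.078 -1.275 3.609
vertex -2.133 -0.705 3.898
vertex -2.444 -1.215 4.132
endloop
endfacet
facet normal 0.421 -0.850 -0.316
outer loop
vertex -2.463 -1.275 3.096
vertex -2.078 -1.275 3.609
vertex -2.648 -1.567 3.636
endloop
endfacet
facet normal -0.334 -0.217 -0.917
outer loop
vertex -2.756 -0.705 3.068
vertex -2.463 -1.275 3.096
vertex -3.067 -1.215 3.302
endloop
endfacet
facet normal -0.433 0.809 -0.396
outer loop
vertex -2.552 -0.353 3.564
vertex -2.756 -0.705 3.068
vertex -3.122 -0.645 3.591
endloop
endfacet
facet normal 0.260 0.809 0.527
outer loop
vertex -2.133 -0.705 3.898
vertex -2.552 -0.353 3.564
vertex -2.737 -0.645 4.104
endloop
endfacet
facet normal -0.837 -0.537 -0.108
outer loop
vertex 0.323 0.567 -3.242
vertex -0.176 1.367 -3.354
vertex 0.56 0.504 -4.763
endloop
endfacet
facet normal 0.525 -0.843 0.117
outer loop
vertex 1.916 1.373 -4.586
vertex 0.323 0.567 -3.242
vertex 0.56 0.504 -4.763
endloop
endfacet
facet normal -0.837 -0.536 -0.109
outer loop
vertex 0.56 0.504 -4.763
vertex -0.176 1.367 -3.354
vertex 0.062 1.304 -4.874
endloop
endfacet
facet normal 0.155 -0.041 -0.987
outer loop
vertex 0.062 1.304 -4.874
vertex 1.916 1.373 -4.586
vertex 0.56 0.504 -4.763
endloop
endfacet
facet normal -0.155 0.041 0.987
outer loop
vertex 0.323 0.567 -3.242
vertex 1.18 2.236 -3.177
vertex -0.176 1.367 -3.354
endloop
endfacet
facet normal 0.525 -0.843 0.117
outer loop
vertex 1.678 1.436 -3.066
vertex 0.323 0.567 -3.242
vertex 1.916 1.373 -4.586
endloop
endfacet
facet normal -0.154 0.041 0.987
outer loop
vertex 1.678 1.436 -3.066
vertex 1.18 2.236 -3.177
vertex 0.323 0.567 -3.242
endloop
endfacet
facet normal -0.525 0.843 -0.117
outer loop
vertex -0.176 1.367 -3.354
vertex 1.18 2.236 -3.177
vertex 0.062 1.304 -4.874
endloop
endfacet
facet normal 0.155 -0.042 -0.987
outer loop
vertex 1.417 2.173 -4.698
vertex 1.916 1.373 -4.586
vertex 0.062 1.304 -4.874
endloop
endfacet
facet normal -0.525 0.843 -0.117
outer loop
vertex 0.062 1.304 -4.874
vertex 1.18 2.236 -3.177
vertex 1.417 2.173 -4.698
endloop
endfacet
facet normal 0.837 0.537 0.109
outer loop
vertex 1.417 2.173 -4.698
vertex 1.678 1.436 -3.066
vertex 1.916 1.373 -4.586
endloop
endfacet
facet normal 0.837 0.536 0.108
outer loop
vertex 1.18 2.236 -3.177
vertex 1.678 1.436 -3.066
vertex 1.417 2.173 -4.698
endloop
endfacet

endsolid


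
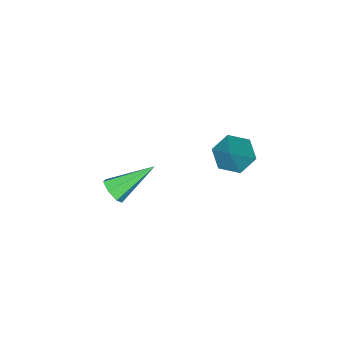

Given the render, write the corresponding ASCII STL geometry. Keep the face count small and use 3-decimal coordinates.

solid 
facet normal -0.584 -0.314 -0.749
outer loop
vertex 1.966 2.668 2.161
vertex 1.661 2.144 2.619
vertex 1.349 2.835 2.572
endloop
endfacet
facet normal 0.229 0.972 -0.051
outer loop
vertex 1.966 2.668 2.161
vertex 1.349 2.835 2.572
vertex 2.539 2.616 3.741
endloop
endfacet
facet normal -0.585 -0.315 -0.747
outer loop
vertex 1.349 2.835 2.572
vertex 1.661 2.144 2.619
vertex 1.045 2.311 3.031
endloop
endfacet
facet normal -0.411 0.724 0.554
outer loop
vertex 1.349 2.835 2.572
vertex 1.045 2.311 3.031
vertex 2.539 2.616 3.741
endloop
endfacet
facet normal -0.585 -0.315 -0.747
outer loop
vertex 1.045 2.311 3.031
vertex 1.661 2.144 2.619
vertex 1.357 1.62 3.078
endloop
endfacet
facet normal -0.406 -0.122 0.906
outer loop
vertex 1.045 2.311 3.031
vertex 1.357 1.62 3.078
vertex 2.539 2.616 3.741
endloop
endfacet
facet normal -0.585 -0.315 -0.747
outer loop
vertex 1.357 1.62 3.078
vertex 1.661 2.144 2.619
vertex 1.974 1.452 2.666
endloop
endfacet
facet normal 0.240 -0.719 0.652
outer loop
vertex 1.357 1.62 3.078
vertex 1.974 1.452 2.666
vertex 2.539 2.616 3.741
endloop
endfacet
facet normal -0.584 -0.315 -0.748
outer loop
vertex 1.974 1.452 2.666
vertex 1.661 2.144 2.619
vertex 2.278 1.977 2.208
endloop
endfacet
facet normal 0.881 -0.470 0.046
outer loop
vertex 1.974 1.452 2.666
vertex 2.278 1.977 2.208
vertex 2.539 2.616 3.741
endloop
endfacet
facet normal -0.584 -0.314 -0.749
outer loop
vertex 2.278 1.977 2.208
vertex 1.661 2.144 2.619
vertex 1.966 2.668 2.161
endloop
endfacet
facet normal 0.876 0.375 -0.305
outer loop
vertex 2.278 1.977 2.208
vertex 1.966 2.668 2.161
vertex 2.539 2.616 3.741
endloop
endfacet
facet normal 0.727 -0.445 -0.522
outer loop
vertex 3.401 -1.977 -1.061
vertex 3.028 -2.103 -1.473
vertex 3.352 -1.638 -1.418
endloop
endfacet
facet normal 0.455 0.676 0.579
outer loop
vertex 3.401 -1.977 -1.061
vertex 3.352 -1.638 -1.418
vertex 1.712 -1.297 -0.527
endloop
endfacet
facet normal 0.727 -0.445 -0.522
outer loop
vertex 3.352 -1.638 -1.418
vertex 3.028 -2.103 -1.473
vertex 3.059 -1.65 -1.816
endloop
endfacet
facet normal 0.134 0.983 -0.129
outer loop
vertex 3.352 -1.638 -1.418
vertex 3.059 -1.65 -1.816
vertex 1.712 -1.297 -0.527
endloop
endfacet
facet normal 0.727 -0.445 -0.523
outer loop
vertex 3.059 -1.65 -1.816
vertex 3.028 -2.103 -1.473
vertex 2.742 -2.003 -1.956
endloop
endfacet
facet normal -0.436 0.642 -0.631
outer loop
vertex 3.059 -1.65 -1.816
vertex 2.742 -2.003 -1.956
vertex 1.712 -1.297 -0.527
endloop
endfacet
facet normal 0.727 -0.445 -0.523
outer loop
vertex 2.742 -2.003 -1.956
vertex 3.028 -2.103 -1.473
vertex 2.641 -2.432 -1.731
endloop
endfacet
facet normal -0.829 -0.094 -0.551
outer loop
vertex 2.742 -2.003 -1.956
vertex 2.641 -2.432 -1.731
vertex 1.712 -1.297 -0.527
endloop
endfacet
facet normal 0.727 -0.447 -0.521
outer loop
vertex 2.641 -2.432 -1.731
vertex 3.028 -2.103 -1.473
vertex 2.83 -2.613 -1.312
endloop
endfacet
facet normal -0.746 -0.664 0.050
outer loop
vertex 2.641 -2.432 -1.731
vertex 2.83 -2.613 -1.312
vertex 1.712 -1.297 -0.527
endloop
endfacet
facet normal 0.726 -0.447 -0.523
outer loop
vertex 2.83 -2.613 -1.312
vertex 3.028 -2.103 -1.473
vertex 3.169 -2.411 -1.014
endloop
endfacet
facet normal -0.251 -0.644 0.722
outer loop
vertex 2.83 -2.613 -1.312
vertex 3.169 -2.411 -1.014
vertex 1.712 -1.297 -0.527
endloop
endfacet
facet normal 0.727 -0.445 -0.522
outer loop
vertex 3.169 -2.411 -1.014
vertex 3.028 -2.103 -1.473
vertex 3.401 -1.977 -1.061
endloop
endfacet
facet normal 0.284 -0.048 0.958
outer loop
vertex 3.169 -2.411 -1.014
vertex 3.401 -1.977 -1.061
vertex 1.712 -1.297 -0.527
endloop
endfacet

endsolid


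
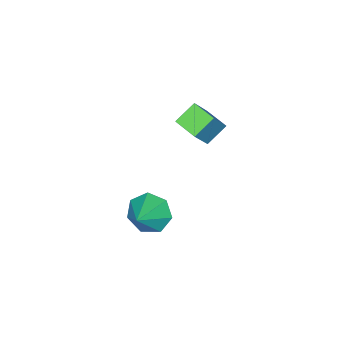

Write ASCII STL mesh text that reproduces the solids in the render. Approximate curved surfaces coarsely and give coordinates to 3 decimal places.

solid 
facet normal -0.805 -0.236 -0.544
outer loop
vertex 1.658 -1.396 -0.663
vertex 1.123 -0.578 -0.227
vertex 1.724 -0.586 -1.112
endloop
endfacet
facet normal 0.911 -0.254 -0.324
outer loop
vertex 1.658 -1.396 -0.663
vertex 1.724 -0.586 -1.112
vertex 2.477 -0.182 0.687
endloop
endfacet
facet normal -0.805 -0.236 -0.544
outer loop
vertex 1.724 -0.586 -1.112
vertex 1.123 -0.578 -0.227
vertex 1.338 0.229 -0.895
endloop
endfacet
facet normal 0.767 0.477 -0.428
outer loop
vertex 1.724 -0.586 -1.112
vertex 1.338 0.229 -0.895
vertex 2.477 -0.182 0.687
endloop
endfacet
facet normal -0.805 -0.236 -0.544
outer loop
vertex 1.338 0.229 -0.895
vertex 1.123 -0.578 -0.227
vertex 0.79 0.437 -0.174
endloop
endfacet
facet normal 0.347 0.938 -0.006
outer loop
vertex 1.338 0.229 -0.895
vertex 0.79 0.437 -0.174
vertex 2.477 -0.182 0.687
endloop
endfacet
facet normal -0.806 -0.236 -0.543
outer loop
vertex 0.79 0.437 -0.174
vertex 1.123 -0.578 -0.227
vertex 0.494 -0.12 0.507
endloop
endfacet
facet normal -0.032 0.780 0.624
outer loop
vertex 0.79 0.437 -0.174
vertex 0.494 -0.12 0.507
vertex 2.477 -0.182 0.687
endloop
endfacet
facet normal -0.806 -0.237 -0.543
outer loop
vertex 0.494 -0.12 0.507
vertex 1.123 -0.578 -0.227
vertex 0.672 -1.022 0.636
endloop
endfacet
facet normal -0.086 0.124 0.989
outer loop
vertex 0.494 -0.12 0.507
vertex 0.672 -1.022 0.636
vertex 2.477 -0.182 0.687
endloop
endfacet
facet normal -0.806 -0.237 -0.543
outer loop
vertex 0.672 -1.022 0.636
vertex 1.123 -0.578 -0.227
vertex 1.19 -1.59 0.115
endloop
endfacet
facet normal 0.227 -0.538 0.812
outer loop
vertex 0.672 -1.022 0.636
vertex 1.19 -1.59 0.115
vertex 2.477 -0.182 0.687
endloop
endfacet
facet normal -0.805 -0.237 -0.543
outer loop
vertex 1.19 -1.59 0.115
vertex 1.123 -0.578 -0.227
vertex 1.658 -1.396 -0.663
endloop
endfacet
facet normal 0.671 -0.706 0.228
outer loop
vertex 1.19 -1.59 0.115
vertex 1.658 -1.396 -0.663
vertex 2.477 -0.182 0.687
endloop
endfacet
facet normal -0.584 -0.071 -0.809
outer loop
vertex -4.969 -2.044 1.474
vertex -4.799 -0.817 1.244
vertex -3.936 -2.322 0.753
endloop
endfacet
facet normal -0.135 -0.974 0.182
outer loop
vertex -2.781 -2.183 2.356
vertex -4.969 -2.044 1.474
vertex -3.936 -2.322 0.753
endloop
endfacet
facet normal -0.583 -0.070 -0.809
outer loop
vertex -3.936 -2.322 0.753
vertex -4.799 -0.817 1.244
vertex -3.766 -1.095 0.524
endloop
endfacet
facet normal 0.801 -0.215 -0.559
outer loop
vertex -3.766 -1.095 0.524
vertex -2.781 -2.183 2.356
vertex -3.936 -2.322 0.753
endloop
endfacet
facet normal -0.801 0.216 0.558
outer loop
vertex -4.969 -2.044 1.474
vertex -3.644 -0.678 2.847
vertex -4.799 -0.817 1.244
endloop
endfacet
facet normal -0.135 -0.974 0.182
outer loop
vertex -3.814 -1.905 3.076
vertex -4.969 -2.044 1.474
vertex -2.781 -2.183 2.356
endloop
endfacet
facet normal -0.801 0.215 0.559
outer loop
vertex -3.814 -1.905 3.076
vertex -3.644 -0.678 2.847
vertex -4.969 -2.044 1.474
endloop
endfacet
facet normal 0.135 0.974 -0.182
outer loop
vertex -4.799 -0.817 1.244
vertex -3.644 -0.678 2.847
vertex -3.766 -1.095 0.524
endloop
endfacet
facet normal 0.801 -0.216 -0.559
outer loop
vertex -2.611 -0.956 2.126
vertex -2.781 -2.183 2.356
vertex -3.766 -1.095 0.524
endloop
endfacet
facet normal 0.135 0.974 -0.182
outer loop
vertex -3.766 -1.095 0.524
vertex -3.644 -0.678 2.847
vertex -2.611 -0.956 2.126
endloop
endfacet
facet normal 0.583 0.071 0.809
outer loop
vertex -2.611 -0.956 2.126
vertex -3.814 -1.905 3.076
vertex -2.781 -2.183 2.356
endloop
endfacet
facet normal 0.584 0.070 0.809
outer loop
vertex -3.644 -0.678 2.847
vertex -3.814 -1.905 3.076
vertex -2.611 -0.956 2.126
endloop
endfacet

endsolid


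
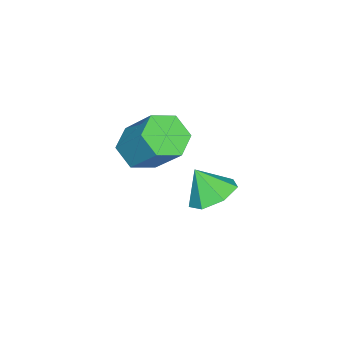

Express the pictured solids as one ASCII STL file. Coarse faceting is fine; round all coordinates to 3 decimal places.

solid 
facet normal -0.204 -0.624 -0.754
outer loop
vertex -1.497 -0.702 -1.661
vertex -2.205 -0.087 -1.978
vertex -1.278 0.012 -2.311
endloop
endfacet
facet normal 0.954 -0.301 -0.009
outer loop
vertex -1.497 -0.702 -1.661
vertex -1.278 0.012 -2.311
vertex -1.087 0.552 -0.145
endloop
endfacet
facet normal 0.954 -0.301 -0.009
outer loop
vertex -1.087 0.552 -0.145
vertex -1.278 0.012 -2.311
vertex -0.868 1.266 -0.795
endloop
endfacet
facet normal 0.204 0.624 0.754
outer loop
vertex -1.087 0.552 -0.145
vertex -0.868 1.266 -0.795
vertex -1.795 1.167 -0.462
endloop
endfacet
facet normal -0.204 -0.624 -0.754
outer loop
vertex -1.278 0.012 -2.311
vertex -2.205 -0.087 -1.978
vertex -1.986 0.627 -2.628
endloop
endfacet
facet normal 0.668 0.474 -0.573
outer loop
vertex -1.278 0.012 -2.311
vertex -1.986 0.627 -2.628
vertex -0.868 1.266 -0.795
endloop
endfacet
facet normal 0.668 0.474 -0.573
outer loop
vertex -0.868 1.266 -0.795
vertex -1.986 0.627 -2.628
vertex -1.576 1.881 -1.112
endloop
endfacet
facet normal 0.204 0.624 0.754
outer loop
vertex -0.868 1.266 -0.795
vertex -1.576 1.881 -1.112
vertex -1.795 1.167 -0.462
endloop
endfacet
facet normal -0.204 -0.624 -0.754
outer loop
vertex -1.986 0.627 -2.628
vertex -2.205 -0.087 -1.978
vertex -2.913 0.528 -2.295
endloop
endfacet
facet normal -0.285 0.775 -0.564
outer loop
vertex -1.986 0.627 -2.628
vertex -2.913 0.528 -2.295
vertex -1.576 1.881 -1.112
endloop
endfacet
facet normal -0.285 0.775 -0.564
outer loop
vertex -1.576 1.881 -1.112
vertex -2.913 0.528 -2.295
vertex -2.503 1.782 -0.779
endloop
endfacet
facet normal 0.204 0.624 0.754
outer loop
vertex -1.576 1.881 -1.112
vertex -2.503 1.782 -0.779
vertex -1.795 1.167 -0.462
endloop
endfacet
facet normal -0.204 -0.624 -0.754
outer loop
vertex -2.913 0.528 -2.295
vertex -2.205 -0.087 -1.978
vertex -3.132 -0.186 -1.645
endloop
endfacet
facet normal -0.954 0.301 0.009
outer loop
vertex -2.913 0.528 -2.295
vertex -3.132 -0.186 -1.645
vertex -2.503 1.782 -0.779
endloop
endfacet
facet normal -0.954 0.301 0.009
outer loop
vertex -2.503 1.782 -0.779
vertex -3.132 -0.186 -1.645
vertex -2.722 1.068 -0.129
endloop
endfacet
facet normal 0.204 0.624 0.754
outer loop
vertex -2.503 1.782 -0.779
vertex -2.722 1.068 -0.129
vertex -1.795 1.167 -0.462
endloop
endfacet
facet normal -0.204 -0.624 -0.754
outer loop
vertex -3.132 -0.186 -1.645
vertex -2.205 -0.087 -1.978
vertex -2.424 -0.801 -1.328
endloop
endfacet
facet normal -0.668 -0.474 0.573
outer loop
vertex -3.132 -0.186 -1.645
vertex -2.424 -0.801 -1.328
vertex -2.722 1.068 -0.129
endloop
endfacet
facet normal -0.668 -0.474 0.573
outer loop
vertex -2.722 1.068 -0.129
vertex -2.424 -0.801 -1.328
vertex -2.014 0.453 0.188
endloop
endfacet
facet normal 0.204 0.624 0.754
outer loop
vertex -2.722 1.068 -0.129
vertex -2.014 0.453 0.188
vertex -1.795 1.167 -0.462
endloop
endfacet
facet normal -0.204 -0.624 -0.754
outer loop
vertex -2.424 -0.801 -1.328
vertex -2.205 -0.087 -1.978
vertex -1.497 -0.702 -1.661
endloop
endfacet
facet normal 0.285 -0.775 0.564
outer loop
vertex -2.424 -0.801 -1.328
vertex -1.497 -0.702 -1.661
vertex -2.014 0.453 0.188
endloop
endfacet
facet normal 0.285 -0.775 0.564
outer loop
vertex -2.014 0.453 0.188
vertex -1.497 -0.702 -1.661
vertex -1.087 0.552 -0.145
endloop
endfacet
facet normal 0.204 0.624 0.754
outer loop
vertex -2.014 0.453 0.188
vertex -1.087 0.552 -0.145
vertex -1.795 1.167 -0.462
endloop
endfacet
facet normal -0.015 0.547 -0.837
outer loop
vertex 1.599 4.221 -0.484
vertex 0.65 4.175 -0.497
vertex 1.206 4.824 -0.083
endloop
endfacet
facet normal 0.735 0.029 0.677
outer loop
vertex 1.599 4.221 -0.484
vertex 1.206 4.824 -0.083
vertex 0.67 3.485 0.557
endloop
endfacet
facet normal -0.016 0.547 -0.837
outer loop
vertex 1.206 4.824 -0.083
vertex 0.65 4.175 -0.497
vertex 0.394 4.938 0.007
endloop
endfacet
facet normal 0.154 0.375 0.914
outer loop
vertex 1.206 4.824 -0.083
vertex 0.394 4.938 0.007
vertex 0.67 3.485 0.557
endloop
endfacet
facet normal -0.015 0.548 -0.837
outer loop
vertex 0.394 4.938 0.007
vertex 0.65 4.175 -0.497
vertex -0.224 4.477 -0.284
endloop
endfacet
facet normal -0.539 0.207 0.817
outer loop
vertex 0.394 4.938 0.007
vertex -0.224 4.477 -0.284
vertex 0.67 3.485 0.557
endloop
endfacet
facet normal -0.015 0.547 -0.837
outer loop
vertex -0.224 4.477 -0.284
vertex 0.65 4.175 -0.497
vertex -0.184 3.788 -0.735
endloop
endfacet
facet normal -0.818 -0.348 0.459
outer loop
vertex -0.224 4.477 -0.284
vertex -0.184 3.788 -0.735
vertex 0.67 3.485 0.557
endloop
endfacet
facet normal -0.015 0.547 -0.837
outer loop
vertex -0.184 3.788 -0.735
vertex 0.65 4.175 -0.497
vertex 0.484 3.39 -1.007
endloop
endfacet
facet normal -0.475 -0.873 0.110
outer loop
vertex -0.184 3.788 -0.735
vertex 0.484 3.39 -1.007
vertex 0.67 3.485 0.557
endloop
endfacet
facet normal -0.015 0.547 -0.837
outer loop
vertex 0.484 3.39 -1.007
vertex 0.65 4.175 -0.497
vertex 1.278 3.583 -0.895
endloop
endfacet
facet normal 0.232 -0.972 0.031
outer loop
vertex 0.484 3.39 -1.007
vertex 1.278 3.583 -0.895
vertex 0.67 3.485 0.557
endloop
endfacet
facet normal -0.015 0.547 -0.837
outer loop
vertex 1.278 3.583 -0.895
vertex 0.65 4.175 -0.497
vertex 1.599 4.221 -0.484
endloop
endfacet
facet normal 0.770 -0.571 0.284
outer loop
vertex 1.278 3.583 -0.895
vertex 1.599 4.221 -0.484
vertex 0.67 3.485 0.557
endloop
endfacet

endsolid


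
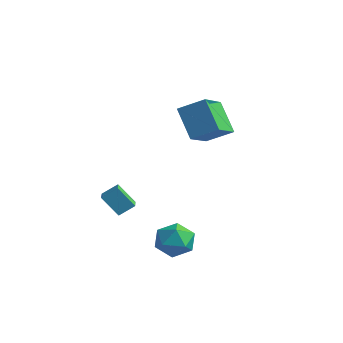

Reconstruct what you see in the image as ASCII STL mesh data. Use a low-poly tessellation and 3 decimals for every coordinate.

solid 
facet normal -0.537 -0.323 0.779
outer loop
vertex -3.639 -3.027 -2.232
vertex -4.423 -2.31 -2.475
vertex -4.08 -3.708 -2.818
endloop
endfacet
facet normal 0.719 -0.658 0.223
outer loop
vertex -3.317 -3.25 -3.925
vertex -3.639 -3.027 -2.232
vertex -4.08 -3.708 -2.818
endloop
endfacet
facet normal -0.537 -0.323 0.779
outer loop
vertex -4.08 -3.708 -2.818
vertex -4.423 -2.31 -2.475
vertex -4.864 -2.991 -3.061
endloop
endfacet
facet normal -0.441 -0.680 -0.585
outer loop
vertex -4.864 -2.991 -3.061
vertex -3.317 -3.25 -3.925
vertex -4.08 -3.708 -2.818
endloop
endfacet
facet normal 0.441 0.680 0.585
outer loop
vertex -3.639 -3.027 -2.232
vertex -3.66 -1.852 -3.582
vertex -4.423 -2.31 -2.475
endloop
endfacet
facet normal 0.719 -0.658 0.223
outer loop
vertex -2.876 -2.569 -3.339
vertex -3.639 -3.027 -2.232
vertex -3.317 -3.25 -3.925
endloop
endfacet
facet normal 0.441 0.680 0.585
outer loop
vertex -2.876 -2.569 -3.339
vertex -3.66 -1.852 -3.582
vertex -3.639 -3.027 -2.232
endloop
endfacet
facet normal -0.719 0.658 -0.223
outer loop
vertex -4.423 -2.31 -2.475
vertex -3.66 -1.852 -3.582
vertex -4.864 -2.991 -3.061
endloop
endfacet
facet normal -0.441 -0.680 -0.585
outer loop
vertex -4.101 -2.533 -4.168
vertex -3.317 -3.25 -3.925
vertex -4.864 -2.991 -3.061
endloop
endfacet
facet normal -0.719 0.658 -0.223
outer loop
vertex -4.864 -2.991 -3.061
vertex -3.66 -1.852 -3.582
vertex -4.101 -2.533 -4.168
endloop
endfacet
facet normal 0.537 0.323 -0.779
outer loop
vertex -4.101 -2.533 -4.168
vertex -2.876 -2.569 -3.339
vertex -3.317 -3.25 -3.925
endloop
endfacet
facet normal 0.537 0.323 -0.779
outer loop
vertex -3.66 -1.852 -3.582
vertex -2.876 -2.569 -3.339
vertex -4.101 -2.533 -4.168
endloop
endfacet
facet normal -0.710 -0.520 -0.475
outer loop
vertex -2.263 -0.351 2.819
vertex -2.933 1.349 1.959
vertex -1.002 -0.645 1.255
endloop
endfacet
facet normal 0.332 -0.842 0.426
outer loop
vertex 0.113 0.171 2.001
vertex -2.263 -0.351 2.819
vertex -1.002 -0.645 1.255
endloop
endfacet
facet normal -0.710 -0.520 -0.475
outer loop
vertex -1.002 -0.645 1.255
vertex -2.933 1.349 1.959
vertex -1.672 1.055 0.395
endloop
endfacet
facet normal 0.621 -0.145 -0.770
outer loop
vertex -1.672 1.055 0.395
vertex 0.113 0.171 2.001
vertex -1.002 -0.645 1.255
endloop
endfacet
facet normal -0.621 0.145 0.770
outer loop
vertex -2.263 -0.351 2.819
vertex -1.818 2.165 2.705
vertex -2.933 1.349 1.959
endloop
endfacet
facet normal 0.332 -0.842 0.426
outer loop
vertex -1.148 0.465 3.565
vertex -2.263 -0.351 2.819
vertex 0.113 0.171 2.001
endloop
endfacet
facet normal -0.621 0.145 0.770
outer loop
vertex -1.148 0.465 3.565
vertex -1.818 2.165 2.705
vertex -2.263 -0.351 2.819
endloop
endfacet
facet normal -0.332 0.842 -0.426
outer loop
vertex -2.933 1.349 1.959
vertex -1.818 2.165 2.705
vertex -1.672 1.055 0.395
endloop
endfacet
facet normal 0.621 -0.145 -0.770
outer loop
vertex -0.557 1.871 1.141
vertex 0.113 0.171 2.001
vertex -1.672 1.055 0.395
endloop
endfacet
facet normal -0.332 0.842 -0.426
outer loop
vertex -1.672 1.055 0.395
vertex -1.818 2.165 2.705
vertex -0.557 1.871 1.141
endloop
endfacet
facet normal 0.710 0.520 0.475
outer loop
vertex -0.557 1.871 1.141
vertex -1.148 0.465 3.565
vertex 0.113 0.171 2.001
endloop
endfacet
facet normal 0.710 0.520 0.475
outer loop
vertex -1.818 2.165 2.705
vertex -1.148 0.465 3.565
vertex -0.557 1.871 1.141
endloop
endfacet
facet normal -0.646 0.718 0.258
outer loop
vertex 1.224 -2.953 -3.723
vertex 0.443 -3.695 -3.615
vertex 1.066 -3.439 -2.768
endloop
endfacet
facet normal 0.018 0.890 0.456
outer loop
vertex 1.224 -2.953 -3.723
vertex 1.066 -3.439 -2.768
vertex 2.073 -3.273 -3.131
endloop
endfacet
facet normal 0.427 0.895 -0.129
outer loop
vertex 1.224 -2.953 -3.723
vertex 2.073 -3.273 -3.131
vertex 2.071 -3.427 -4.203
endloop
endfacet
facet normal 0.016 0.726 -0.688
outer loop
vertex 1.224 -2.953 -3.723
vertex 2.071 -3.427 -4.203
vertex 1.064 -3.688 -4.502
endloop
endfacet
facet normal -0.647 0.616 -0.448
outer loop
vertex 1.224 -2.953 -3.723
vertex 1.064 -3.688 -4.502
vertex 0.443 -3.695 -3.615
endloop
endfacet
facet normal 0.258 0.377 0.889
outer loop
vertex 2.073 -3.273 -3.131
vertex 1.066 -3.439 -2.768
vertex 1.816 -4.212 -2.658
endloop
endfacet
facet normal -0.816 0.099 0.570
outer loop
vertex 1.066 -3.439 -2.768
vertex 0.443 -3.695 -3.615
vertex 0.809 -4.473 -2.957
endloop
endfacet
facet normal -0.817 -0.065 -0.573
outer loop
vertex 0.443 -3.695 -3.615
vertex 1.064 -3.688 -4.502
vertex 0.807 -4.627 -4.029
endloop
endfacet
facet normal 0.256 0.112 -0.960
outer loop
vertex 1.064 -3.688 -4.502
vertex 2.071 -3.427 -4.203
vertex 1.814 -4.461 -4.392
endloop
endfacet
facet normal 0.921 0.385 -0.057
outer loop
vertex 2.071 -3.427 -4.203
vertex 2.073 -3.273 -3.131
vertex 2.437 -4.205 -3.545
endloop
endfacet
facet normal -0.016 -0.726 0.688
outer loop
vertex 1.656 -4.947 -3.437
vertex 1.816 -4.212 -2.658
vertex 0.809 -4.473 -2.957
endloop
endfacet
facet normal -0.427 -0.895 0.129
outer loop
vertex 1.656 -4.947 -3.437
vertex 0.809 -4.473 -2.957
vertex 0.807 -4.627 -4.029
endloop
endfacet
facet normal -0.018 -0.890 -0.456
outer loop
vertex 1.656 -4.947 -3.437
vertex 0.807 -4.627 -4.029
vertex 1.814 -4.461 -4.392
endloop
endfacet
facet normal 0.646 -0.718 -0.258
outer loop
vertex 1.656 -4.947 -3.437
vertex 1.814 -4.461 -4.392
vertex 2.437 -4.205 -3.545
endloop
endfacet
facet normal 0.647 -0.616 0.448
outer loop
vertex 1.656 -4.947 -3.437
vertex 2.437 -4.205 -3.545
vertex 1.816 -4.212 -2.658
endloop
endfacet
facet normal -0.256 -0.112 0.960
outer loop
vertex 0.809 -4.473 -2.957
vertex 1.816 -4.212 -2.658
vertex 1.066 -3.439 -2.768
endloop
endfacet
facet normal -0.921 -0.385 0.057
outer loop
vertex 0.807 -4.627 -4.029
vertex 0.809 -4.473 -2.957
vertex 0.443 -3.695 -3.615
endloop
endfacet
facet normal -0.258 -0.377 -0.889
outer loop
vertex 1.814 -4.461 -4.392
vertex 0.807 -4.627 -4.029
vertex 1.064 -3.688 -4.502
endloop
endfacet
facet normal 0.816 -0.099 -0.570
outer loop
vertex 2.437 -4.205 -3.545
vertex 1.814 -4.461 -4.392
vertex 2.071 -3.427 -4.203
endloop
endfacet
facet normal 0.817 0.065 0.573
outer loop
vertex 1.816 -4.212 -2.658
vertex 2.437 -4.205 -3.545
vertex 2.073 -3.273 -3.131
endloop
endfacet

endsolid
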